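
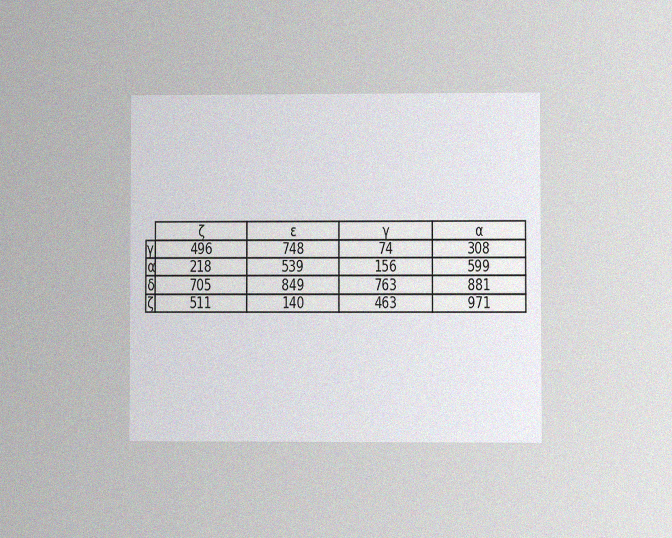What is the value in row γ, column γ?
The chart is viewed at a slight angle, with some photo noise. The (γ, γ) cell reads 74.

74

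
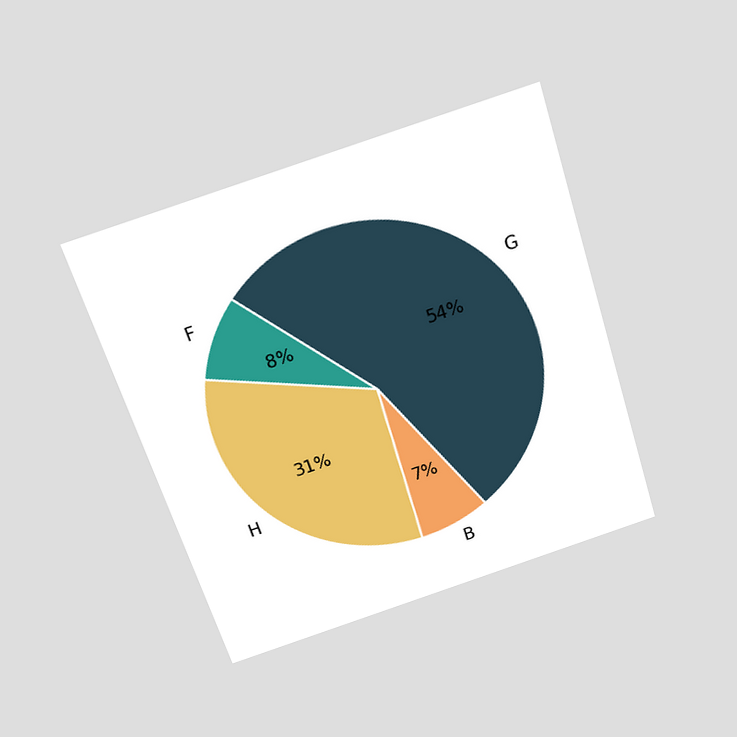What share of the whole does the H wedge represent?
31%

The chart is tilted about 18° counter-clockwise and viewed slightly from above. The H slice takes up 31% of the pie.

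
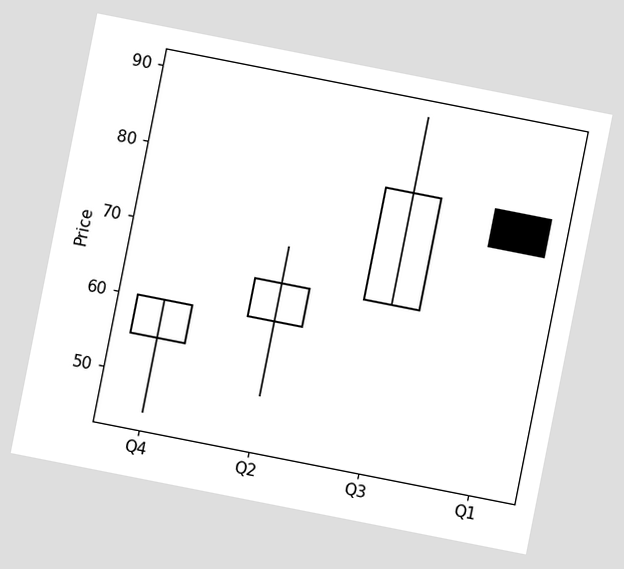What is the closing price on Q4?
60

The chart is tilted about 11° clockwise. The Q4 candle closes at 60.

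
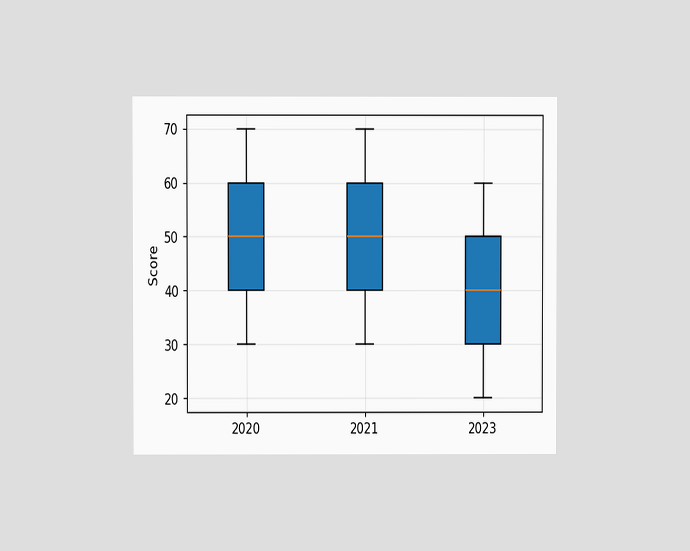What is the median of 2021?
50

The chart is viewed at a slight angle. The median line in the 2021 box sits at 50.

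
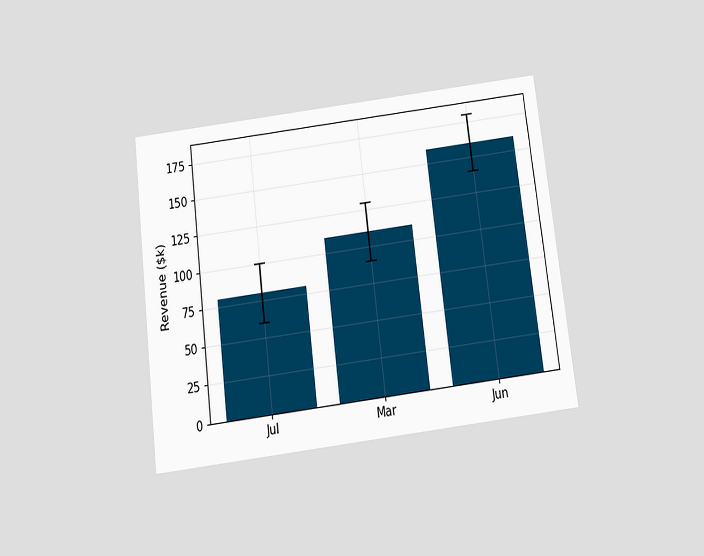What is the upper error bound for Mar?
The chart is tilted about 7° counter-clockwise and viewed slightly from below. The Mar bar's upper whisker reaches $130k.

$130k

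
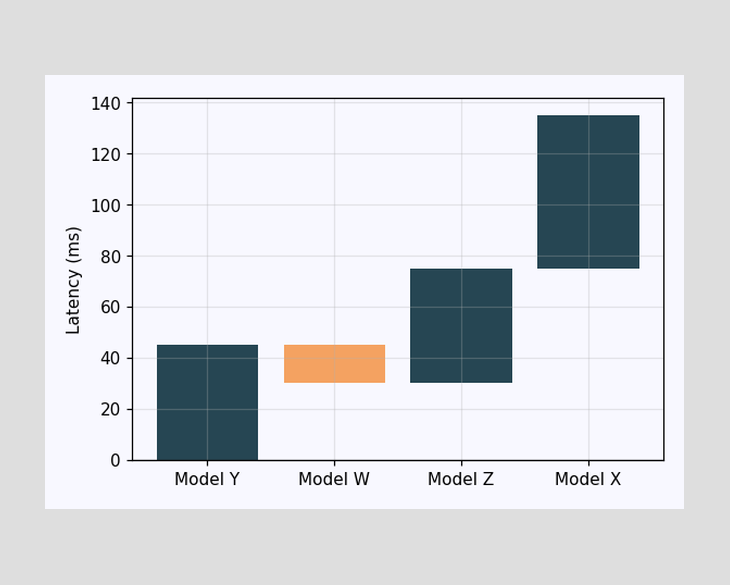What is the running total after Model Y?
45ms

After Model Y the running total reaches 45ms.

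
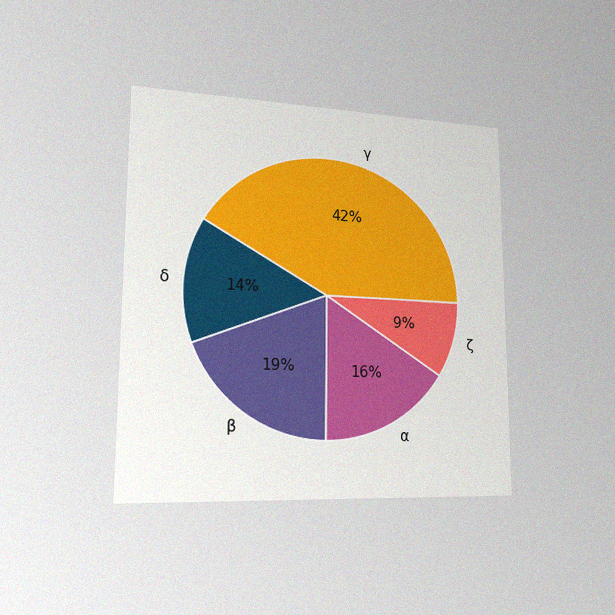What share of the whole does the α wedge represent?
16%

The chart is viewed slightly from the left, with some photo noise. The α slice takes up 16% of the pie.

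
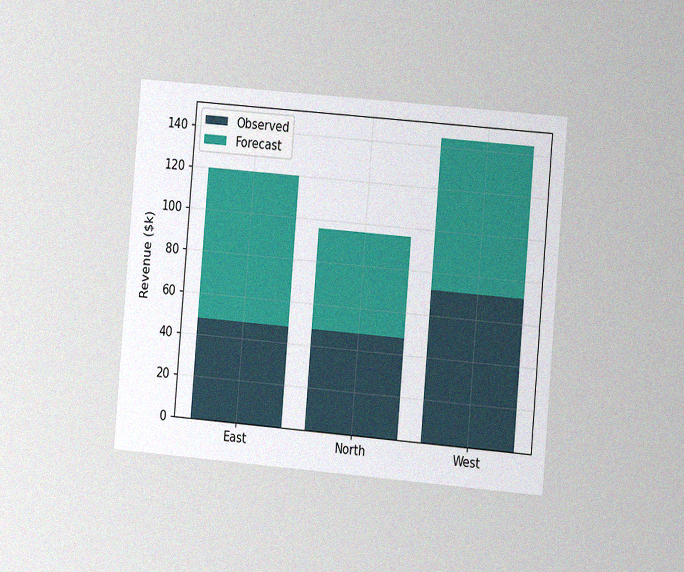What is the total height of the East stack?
$120k

The chart is tilted about 5° clockwise and viewed at a slight angle, with some photo noise. The East stack's top reaches $120k on the y-axis.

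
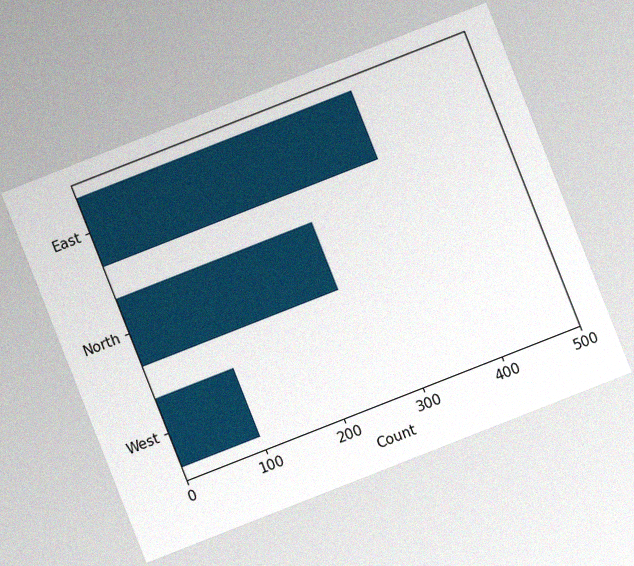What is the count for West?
The chart is tilted about 21° counter-clockwise, with some photo noise. Reading along the chart's x-axis, the West bar reaches 100.

100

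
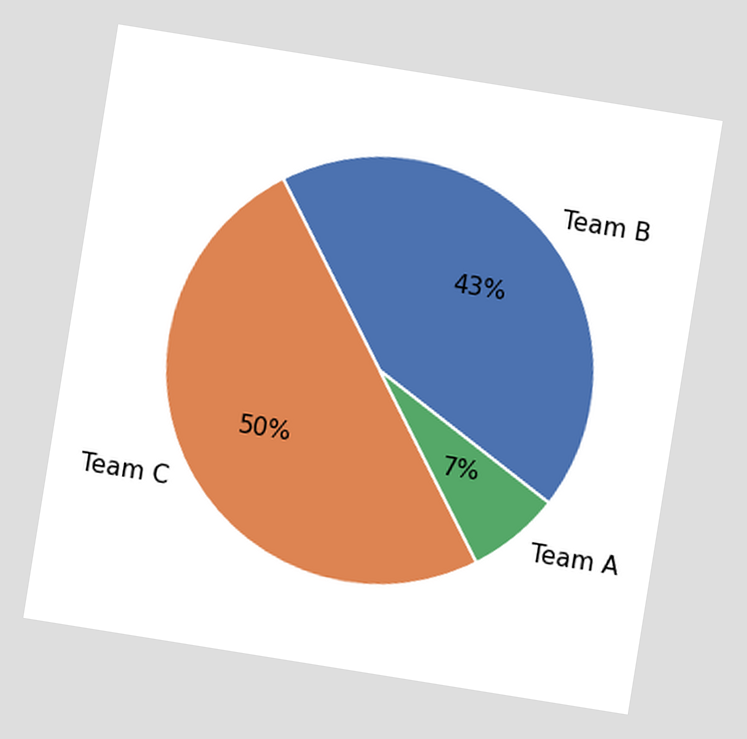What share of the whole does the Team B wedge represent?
43%

The chart is tilted about 9° clockwise. The Team B slice takes up 43% of the pie.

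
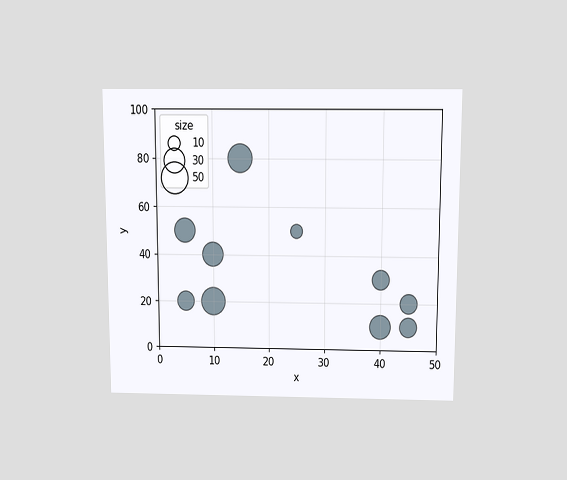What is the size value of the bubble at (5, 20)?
20

The chart is viewed slightly from above. Matching the bubble at (5, 20) against the size legend gives 20.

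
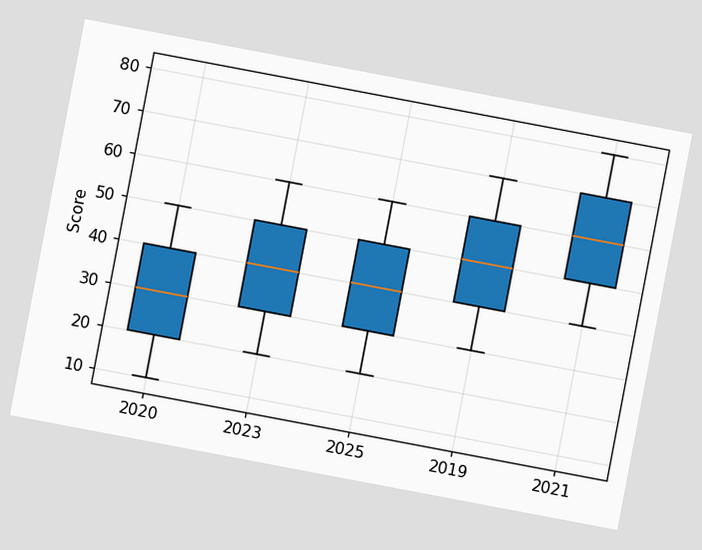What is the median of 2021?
60

The chart is tilted about 11° clockwise. The median line in the 2021 box sits at 60.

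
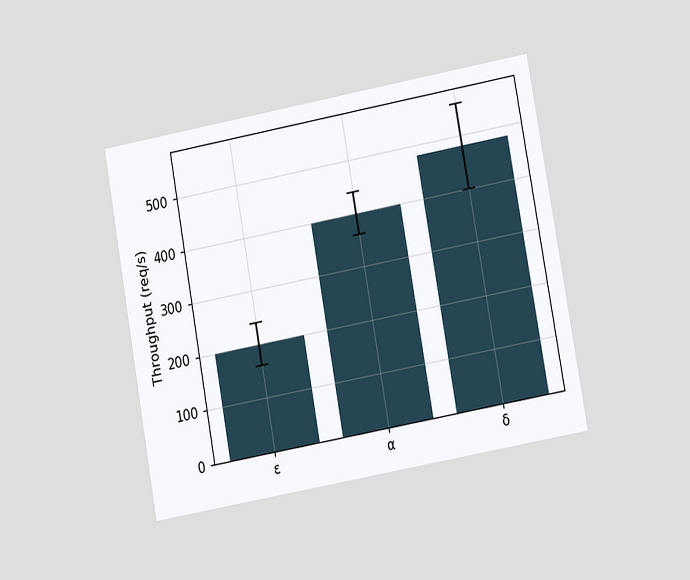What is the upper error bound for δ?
The chart is tilted about 10° counter-clockwise and viewed at a slight angle. The δ bar's upper whisker reaches 560req/s.

560req/s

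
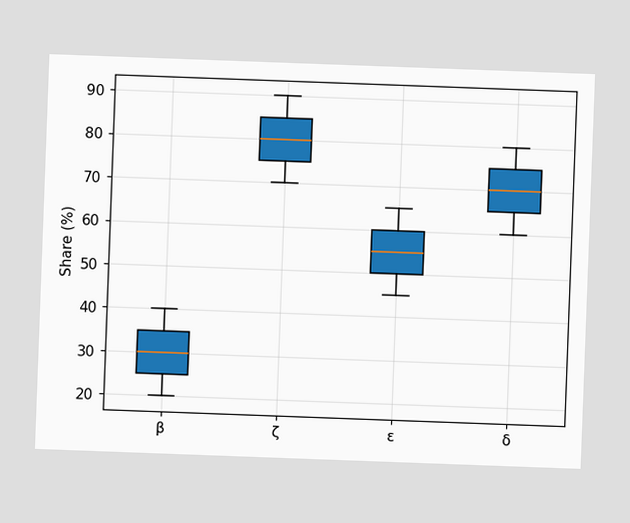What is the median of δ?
The chart is tilted about 2° clockwise. The median line in the δ box sits at 70%.

70%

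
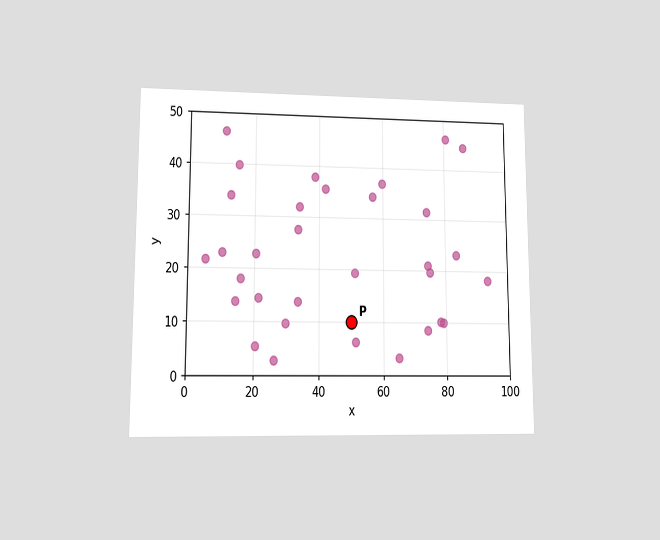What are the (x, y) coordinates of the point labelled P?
(50, 10)

The chart is viewed at a slight angle. Following the gridlines from P to each axis, P sits at (50, 10).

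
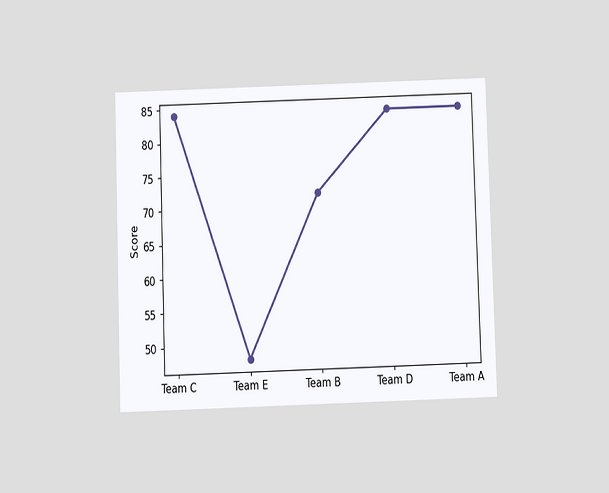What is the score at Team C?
84

The chart is viewed at a slight angle. At Team C, the line is at 84.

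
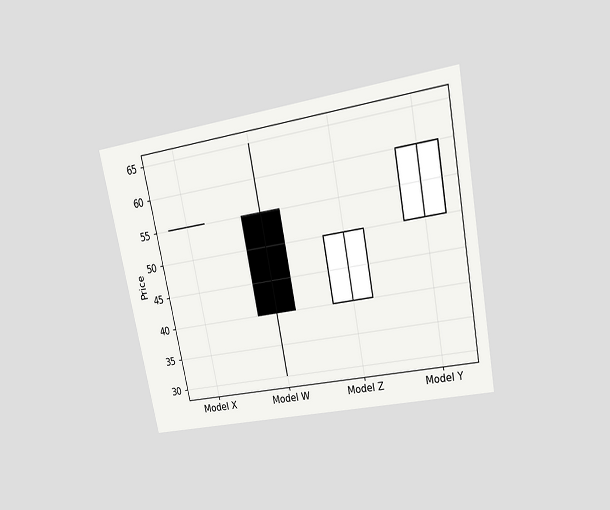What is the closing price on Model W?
The chart is tilted about 11° counter-clockwise and viewed at a slight angle. The Model W candle closes at 40.

40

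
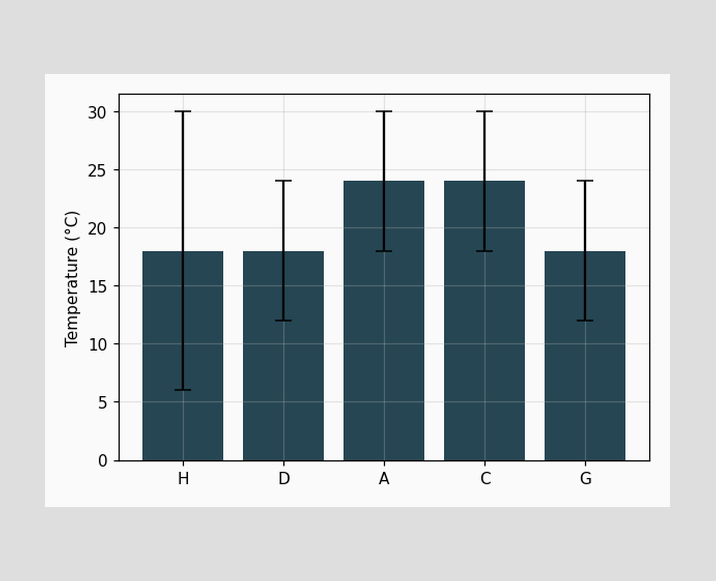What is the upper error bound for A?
The A bar's upper whisker reaches 30°C.

30°C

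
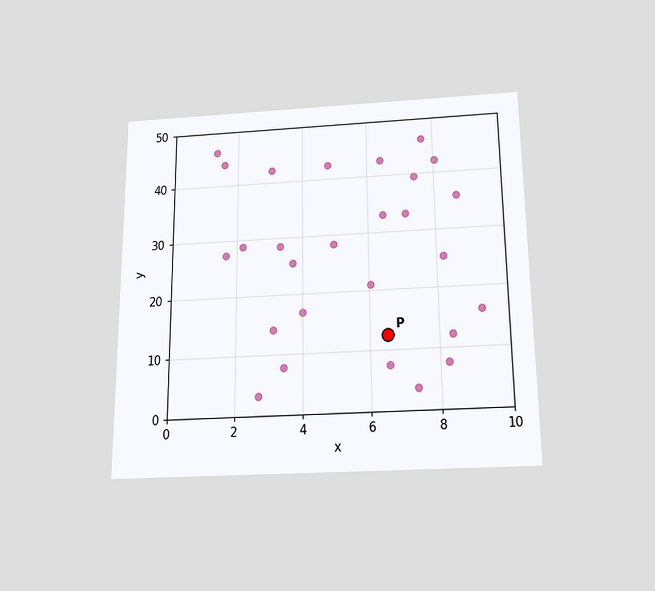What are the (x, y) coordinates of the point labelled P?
(6.5, 12.5)

The chart is viewed slightly from below. Following the gridlines from P to each axis, P sits at (6.5, 12.5).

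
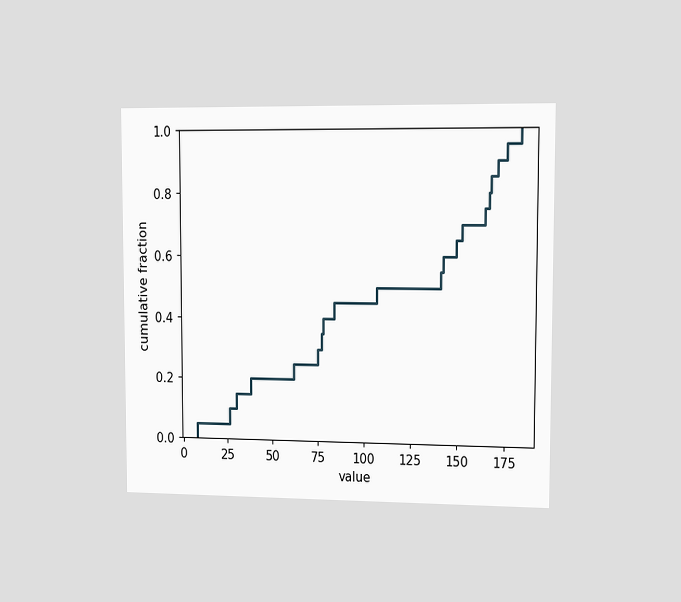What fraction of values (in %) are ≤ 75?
The chart is viewed slightly from the right. At x=75 the ECDF step is at 30%.

30%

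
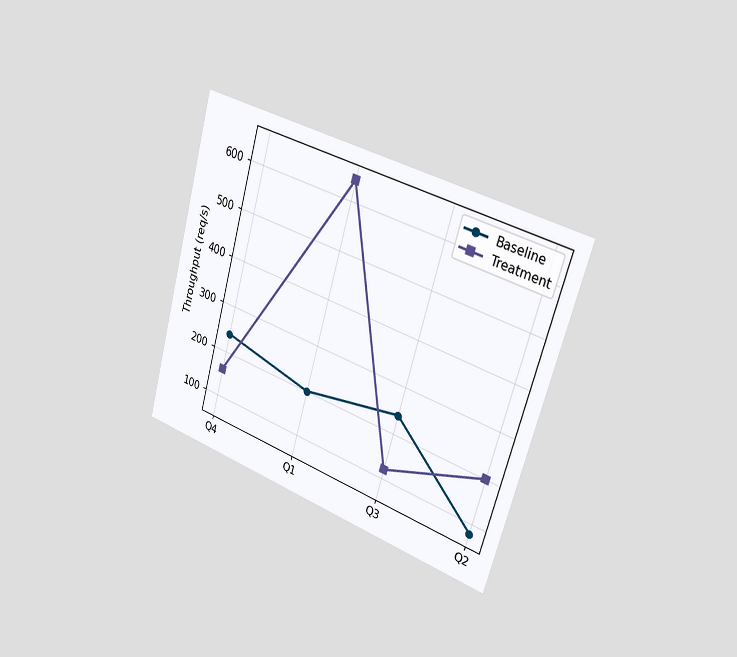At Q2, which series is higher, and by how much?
The chart is tilted about 16° clockwise and viewed slightly from the right. At Q2, Treatment sits above the other line by 120req/s.

Treatment, by 120req/s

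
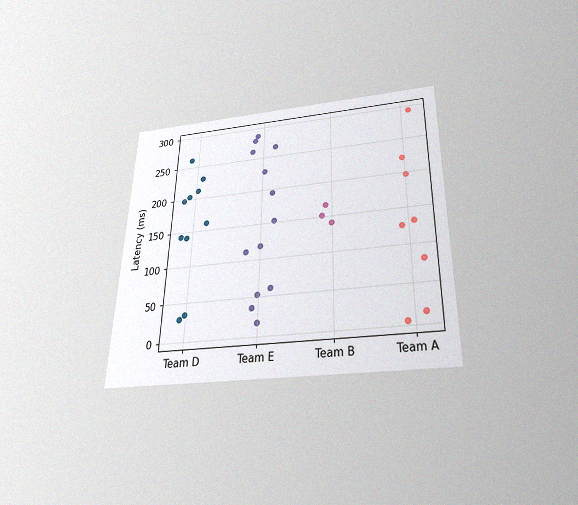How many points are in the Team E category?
The chart is viewed slightly from below, with some photo noise. Counting the markers in the Team E column gives 13.

13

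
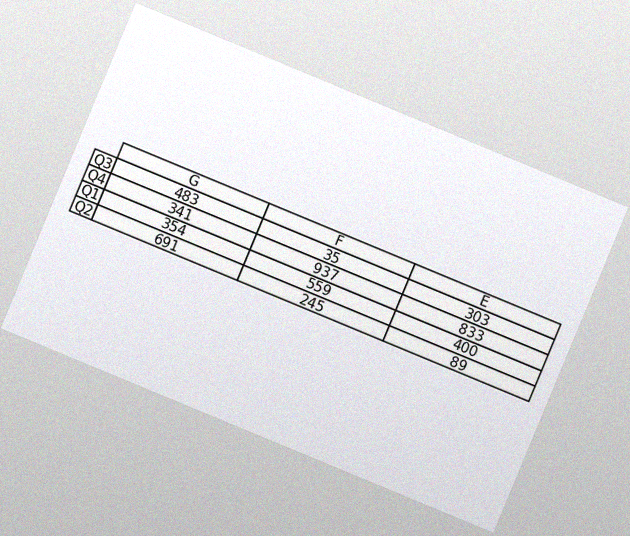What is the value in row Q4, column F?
937

The chart is tilted about 23° clockwise, with some photo noise. The (Q4, F) cell reads 937.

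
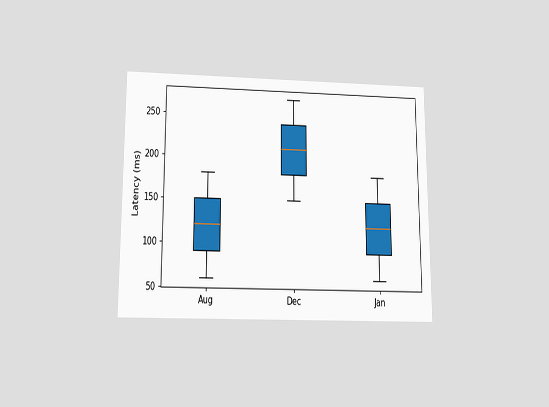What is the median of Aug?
The chart is viewed slightly from below. The median line in the Aug box sits at 120ms.

120ms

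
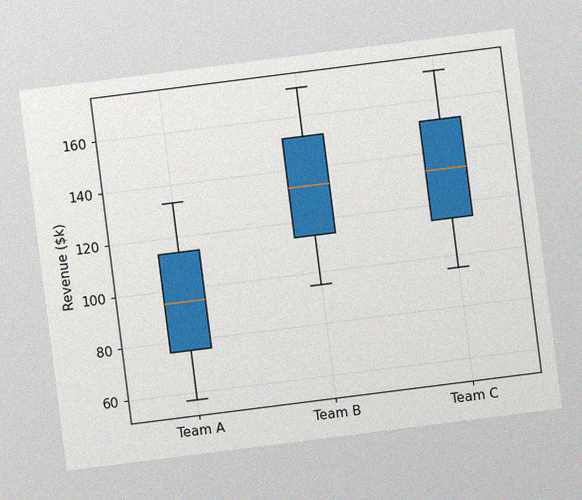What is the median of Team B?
$133k

The chart is tilted about 7° counter-clockwise, with some photo noise. The median line in the Team B box sits at $133k.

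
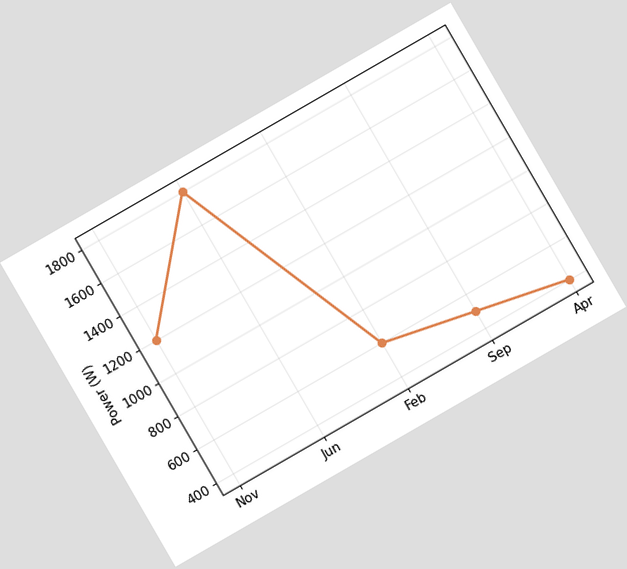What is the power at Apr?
The chart is tilted about 30° counter-clockwise. At Apr, the line is at 400W.

400W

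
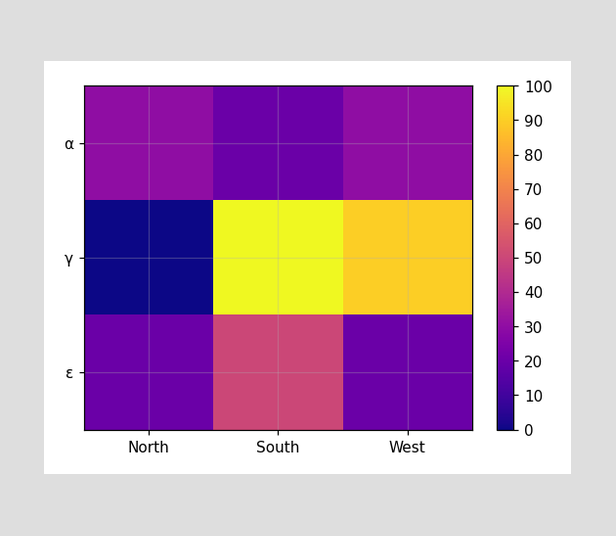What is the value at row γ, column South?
100

Matching cell (γ, South) against the colorbar gives 100.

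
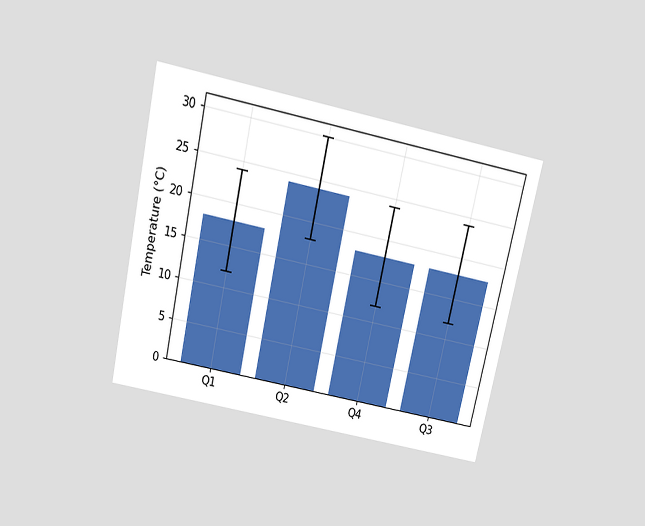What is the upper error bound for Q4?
The chart is tilted about 12° clockwise and viewed slightly from above. The Q4 bar's upper whisker reaches 24°C.

24°C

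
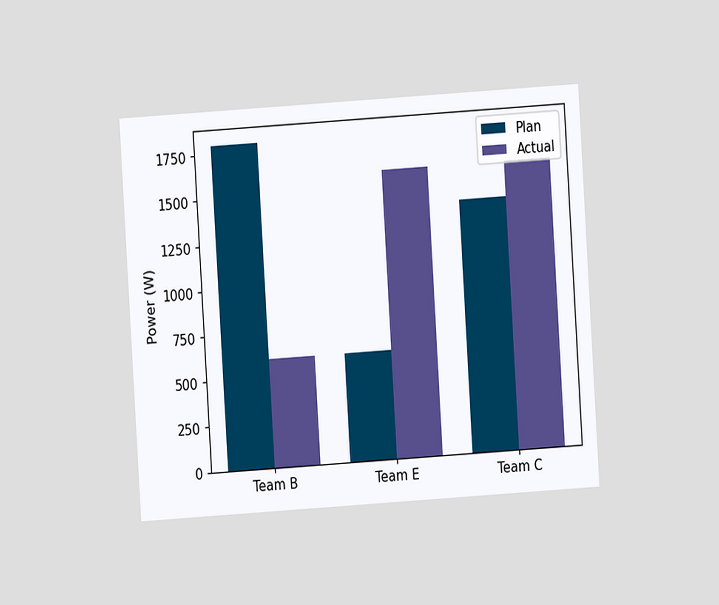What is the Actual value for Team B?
The chart is tilted about 4° counter-clockwise and viewed at a slight angle. The Actual bar at Team B reaches 600W on the y-axis.

600W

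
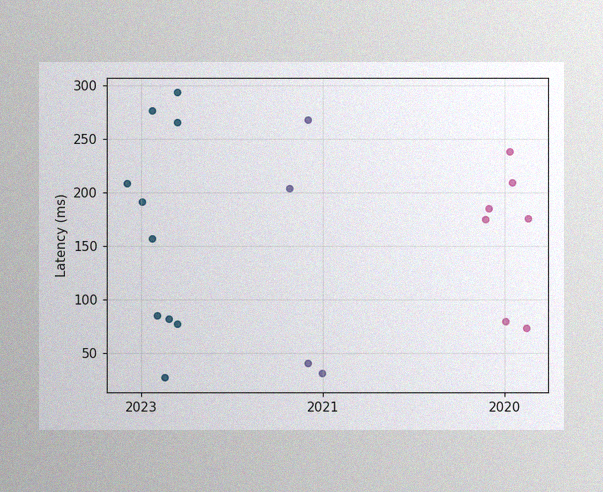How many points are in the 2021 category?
4

The image has some photo noise and uneven lighting. Counting the markers in the 2021 column gives 4.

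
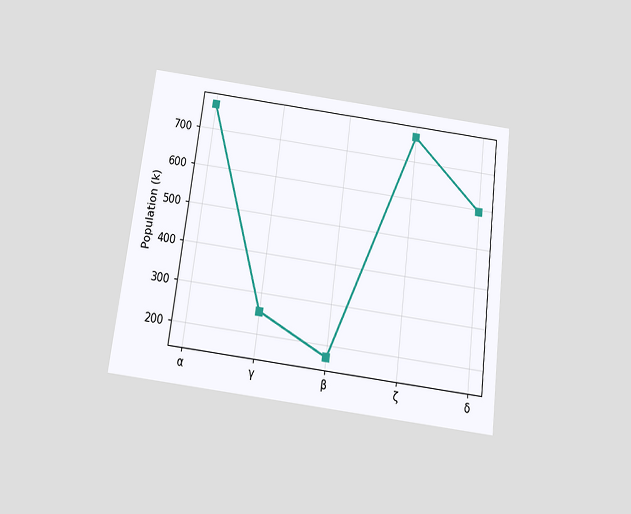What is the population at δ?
595k

The chart is tilted about 7° clockwise and viewed slightly from below. At δ, the line is at 595k.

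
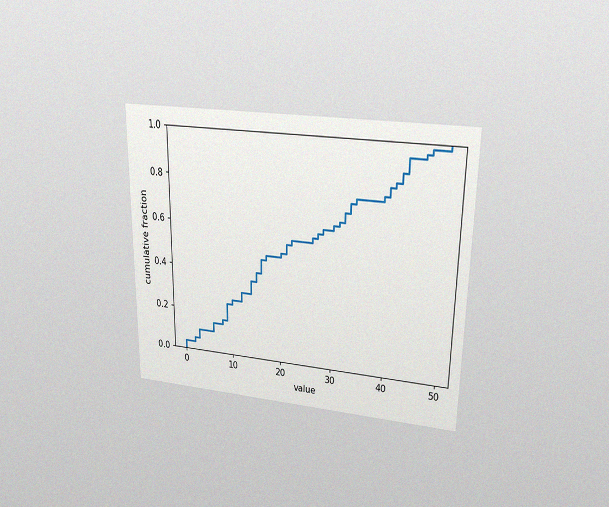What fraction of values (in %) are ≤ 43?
The chart is viewed at a slight angle, with some photo noise. At x=43 the ECDF step is at 94%.

94%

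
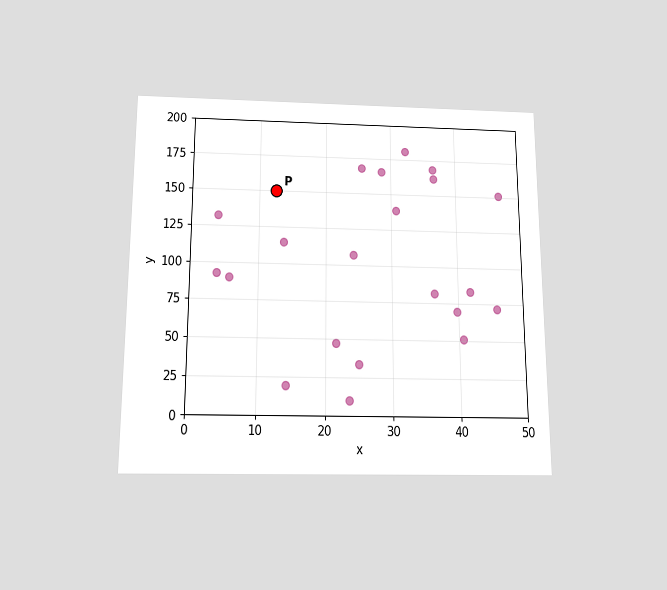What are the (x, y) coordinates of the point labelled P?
(12.5, 150)

The chart is viewed slightly from below. Following the gridlines from P to each axis, P sits at (12.5, 150).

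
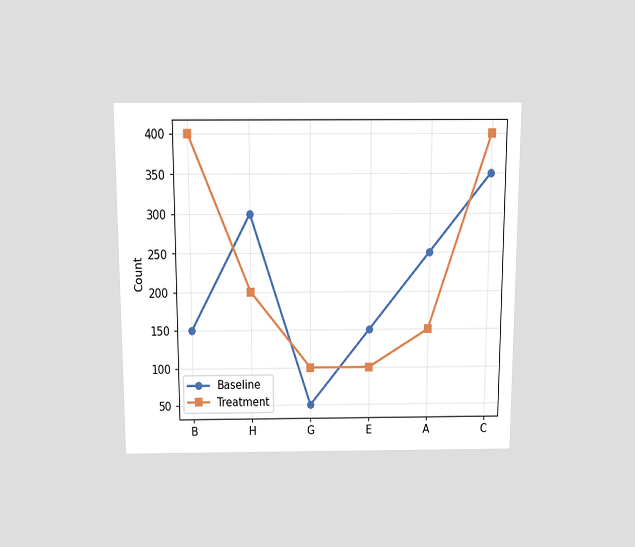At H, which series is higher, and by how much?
Baseline, by 100

The chart is viewed slightly from above. At H, Baseline sits above the other line by 100.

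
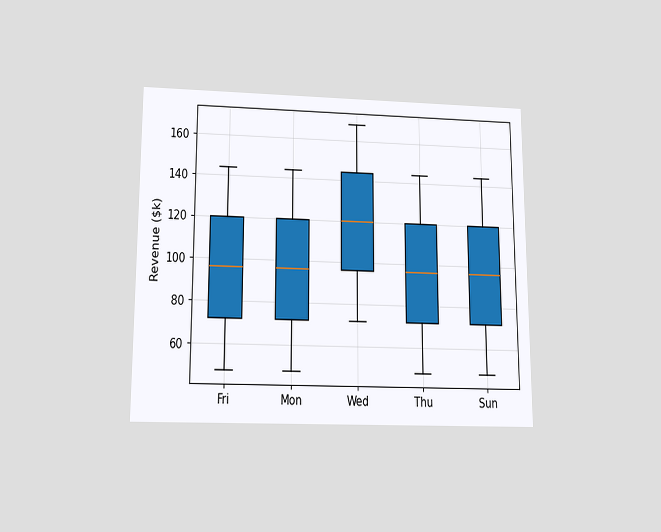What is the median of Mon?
The chart is viewed slightly from below. The median line in the Mon box sits at $96k.

$96k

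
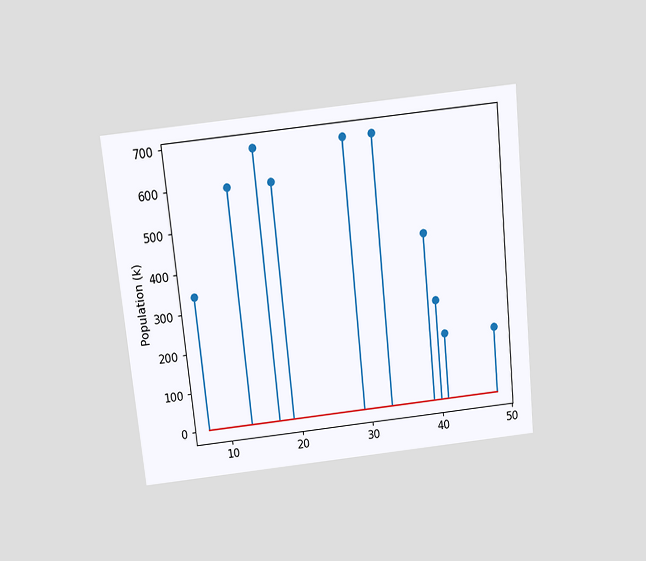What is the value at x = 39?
The chart is tilted about 6° counter-clockwise and viewed slightly from above. The stem at x=39 reaches 425k.

425k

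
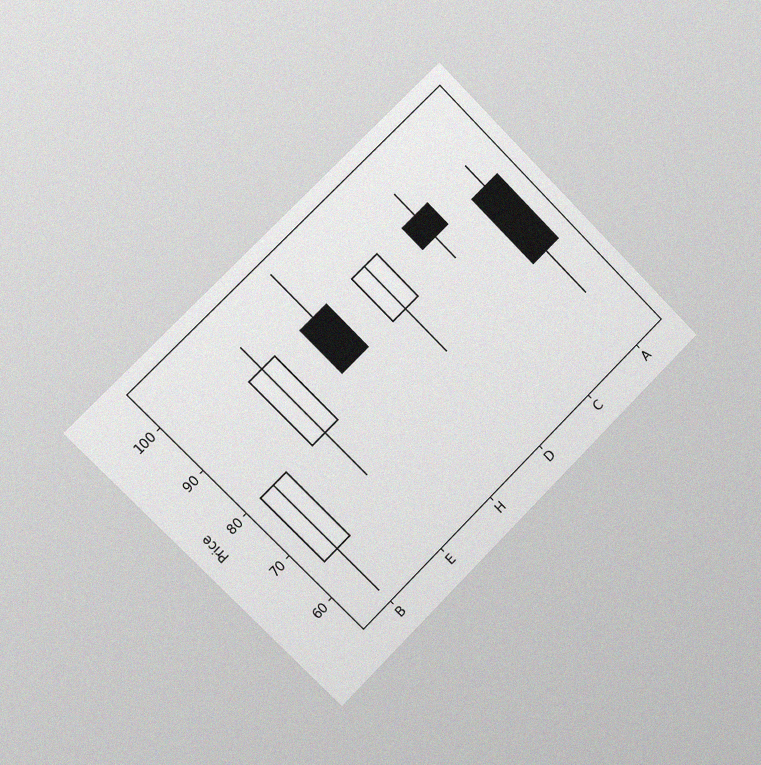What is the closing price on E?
95

The chart is tilted about 45° counter-clockwise and viewed slightly from the left, with some photo noise. The E candle closes at 95.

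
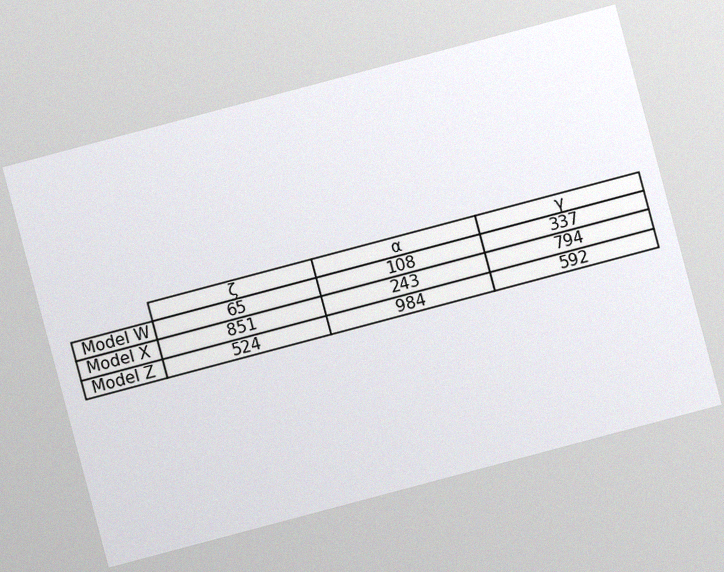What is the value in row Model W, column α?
108

The chart is tilted about 15° counter-clockwise, with some photo noise. The (Model W, α) cell reads 108.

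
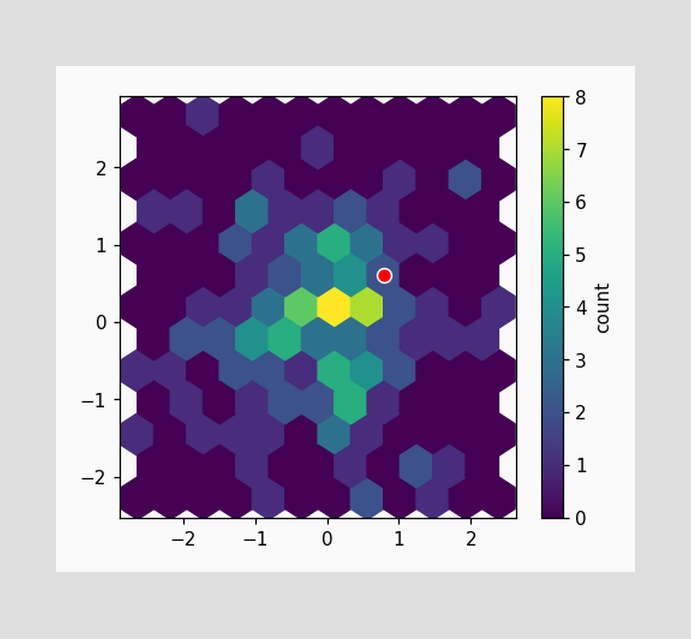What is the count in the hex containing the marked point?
The marked hex reads 2 on the colorbar.

2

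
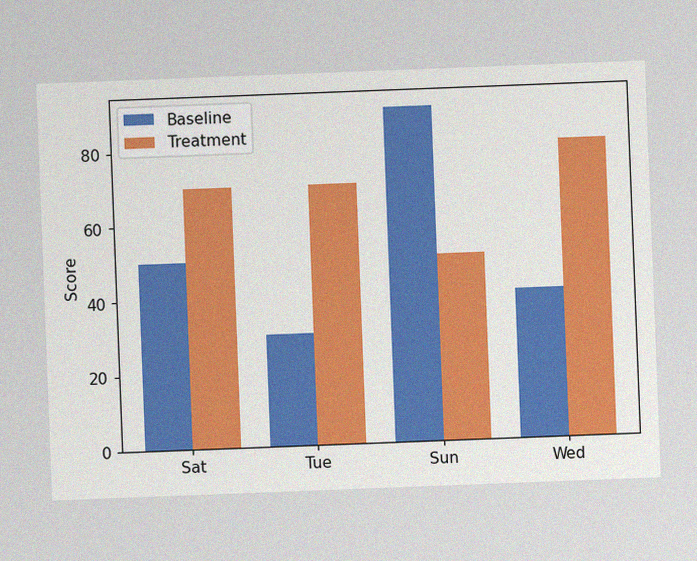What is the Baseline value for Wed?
The chart is tilted about 2° counter-clockwise, with some photo noise. The Baseline bar at Wed reaches 40 on the y-axis.

40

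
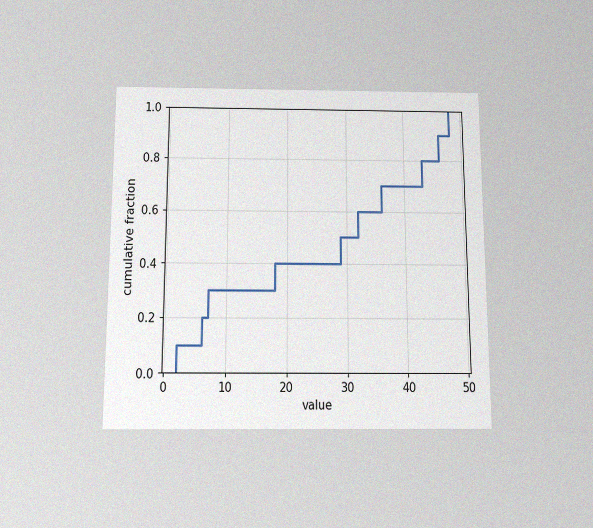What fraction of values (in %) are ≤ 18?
The chart is viewed slightly from below, with some photo noise. At x=18 the ECDF step is at 40%.

40%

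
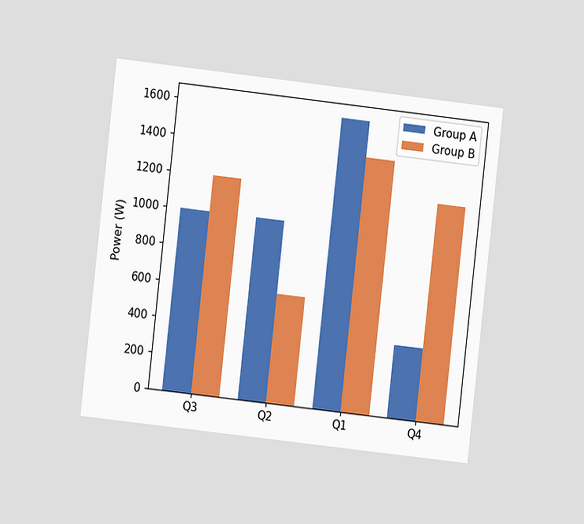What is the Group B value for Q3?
1200W

The chart is tilted about 6° clockwise and viewed at a slight angle. The Group B bar at Q3 reaches 1200W on the y-axis.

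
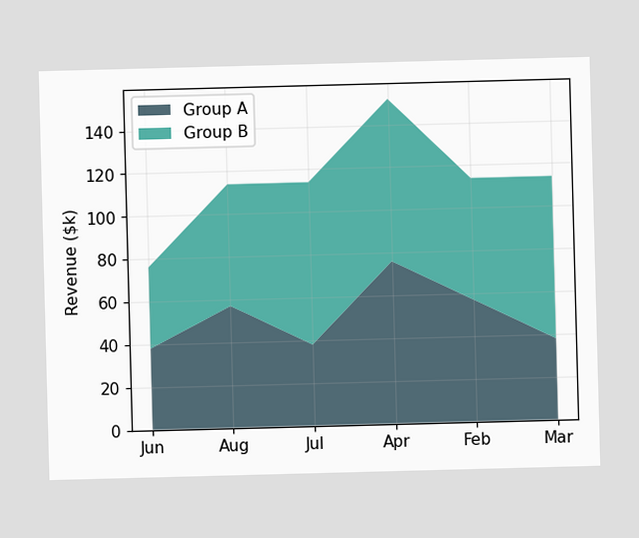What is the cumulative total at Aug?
$114k

The stacked total at Aug reaches $114k.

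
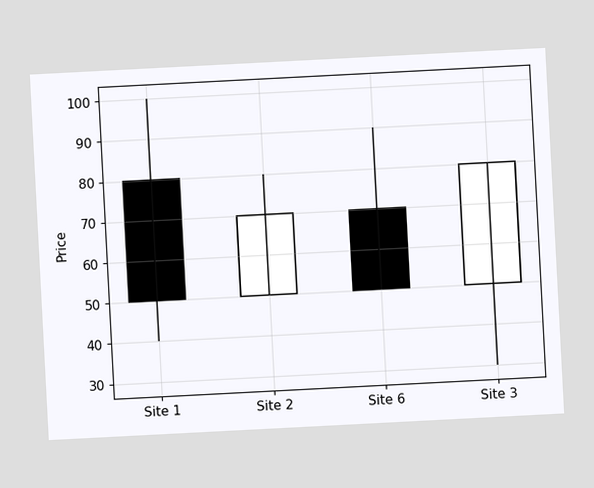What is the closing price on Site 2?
70

The chart is tilted about 3° counter-clockwise. The Site 2 candle closes at 70.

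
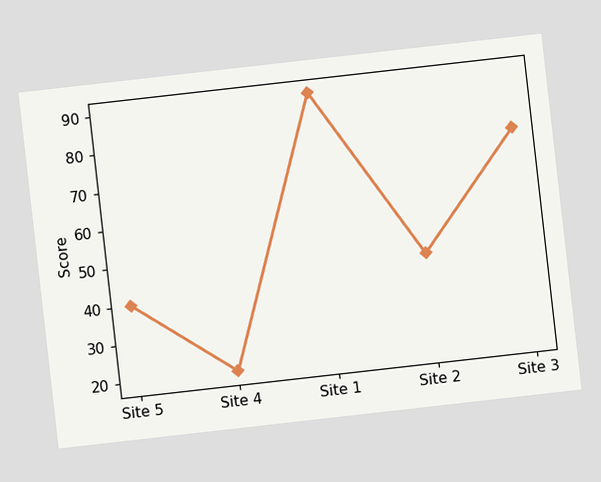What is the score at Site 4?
The chart is tilted about 6° counter-clockwise. At Site 4, the line is at 20.

20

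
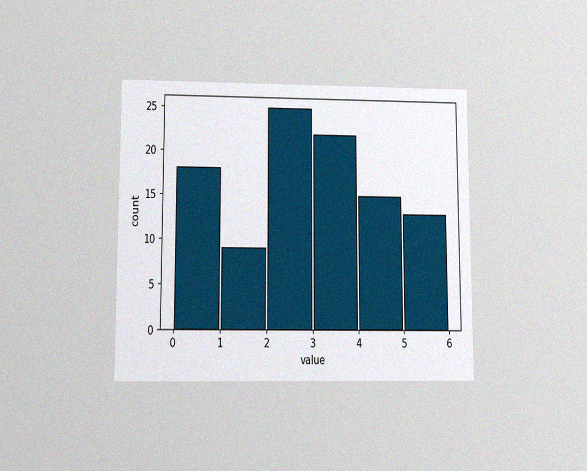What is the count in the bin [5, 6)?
The chart is viewed at a slight angle, with some photo noise. The [5, 6) bin has height 13.

13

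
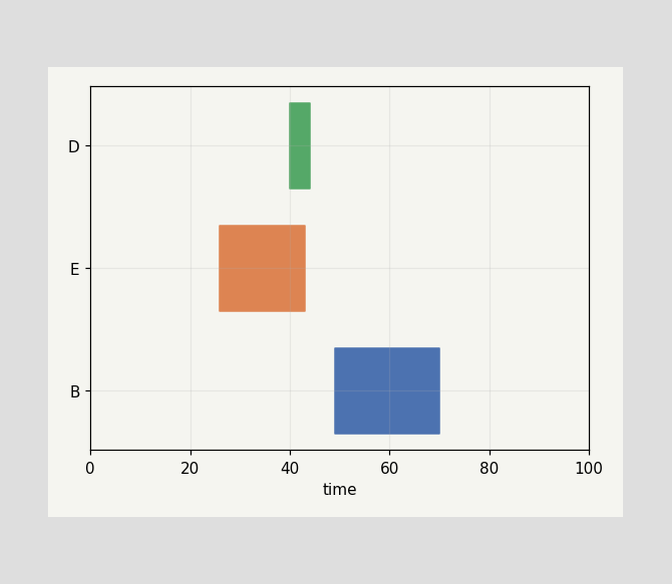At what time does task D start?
The D bar begins at t=40.

40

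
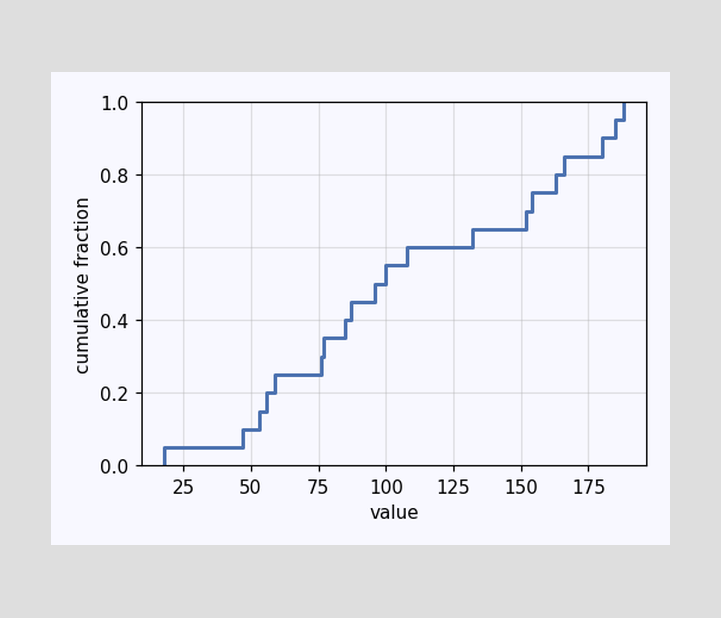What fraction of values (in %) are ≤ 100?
At x=100 the ECDF step is at 55%.

55%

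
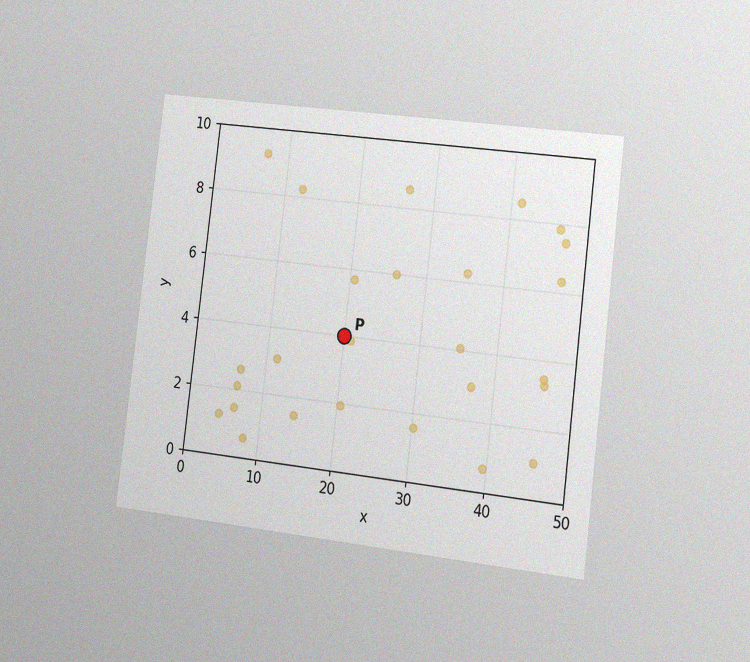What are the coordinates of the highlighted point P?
The chart is tilted about 7° clockwise and viewed slightly from the right, with some photo noise. Following the gridlines from P to each axis, P sits at (20, 4).

(20, 4)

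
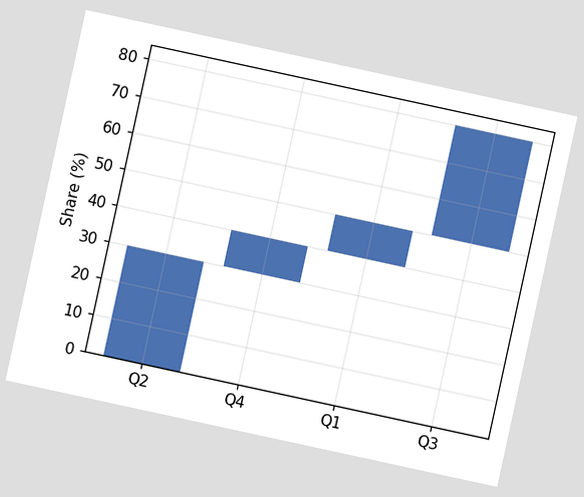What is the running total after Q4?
The chart is tilted about 12° clockwise. After Q4 the running total reaches 40%.

40%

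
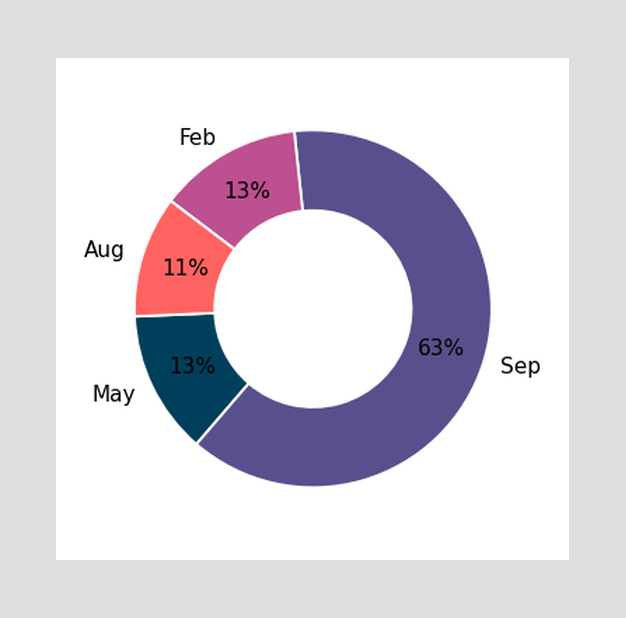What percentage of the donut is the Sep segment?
The Sep segment takes up 63% of the ring.

63%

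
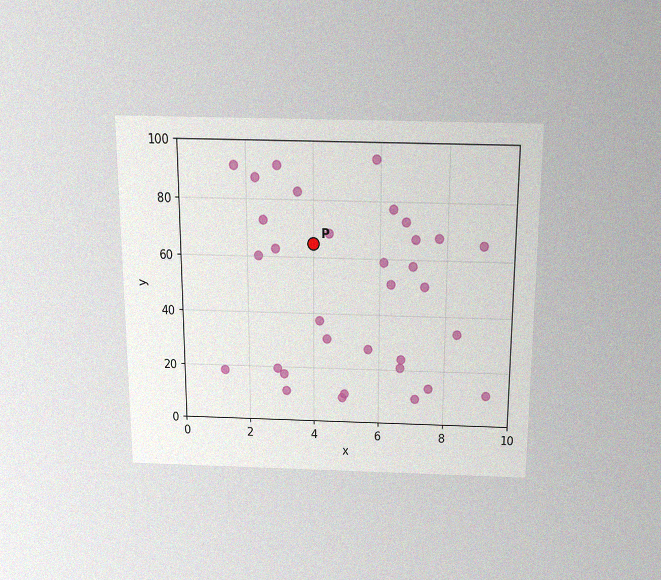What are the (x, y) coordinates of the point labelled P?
(4, 65)

The chart is viewed slightly from above, with some photo noise. Following the gridlines from P to each axis, P sits at (4, 65).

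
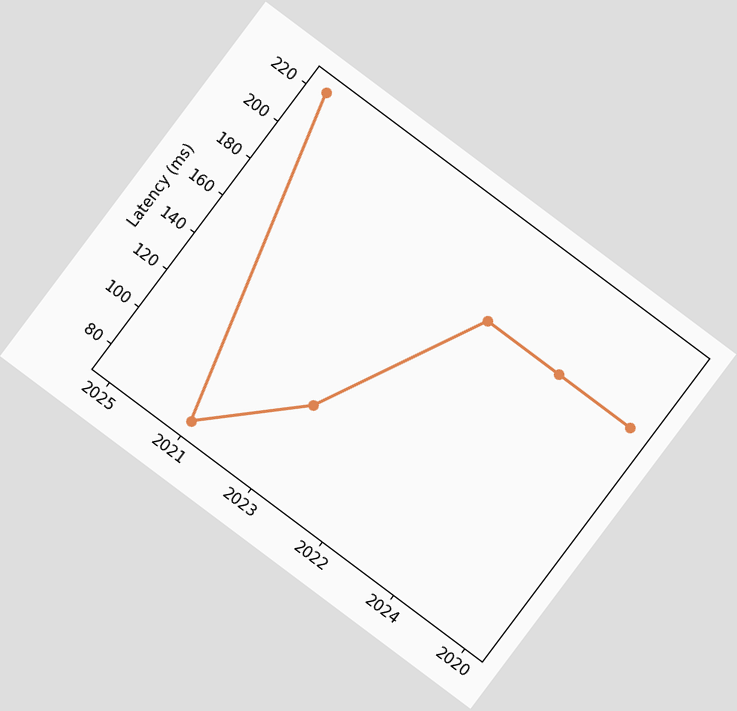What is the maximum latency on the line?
The chart is tilted about 37° clockwise. The highest point is at 2025, and reading across to the y-axis gives 222ms.

222ms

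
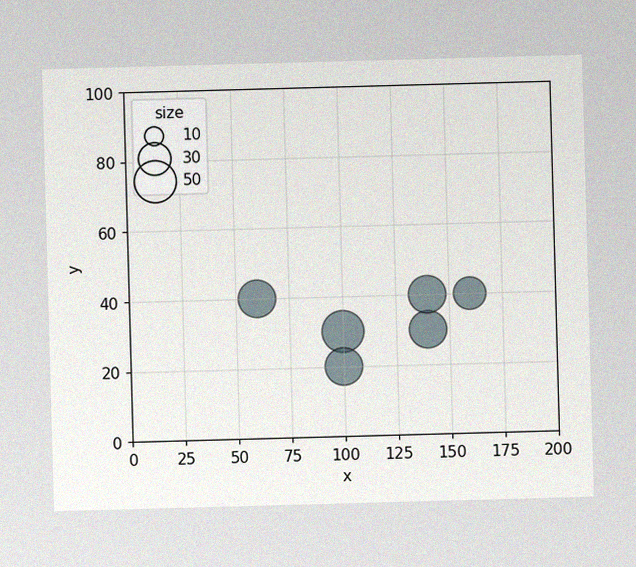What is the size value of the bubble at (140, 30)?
The image has some photo noise and uneven lighting. Matching the bubble at (140, 30) against the size legend gives 40.

40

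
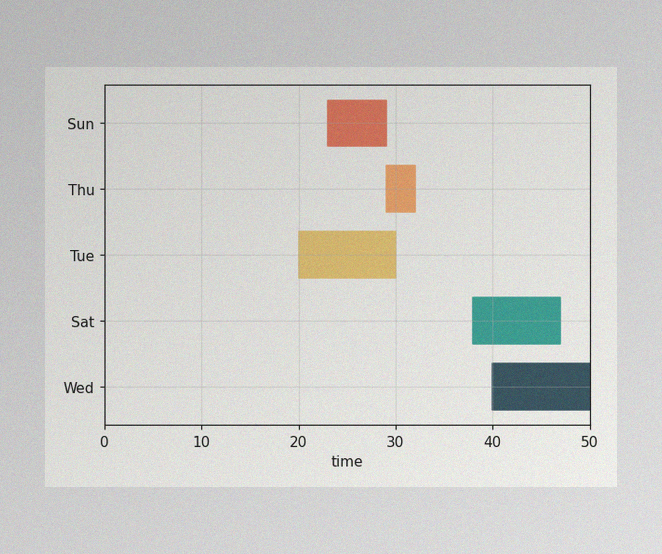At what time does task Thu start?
The image has some photo noise and uneven lighting. The Thu bar begins at t=29.

29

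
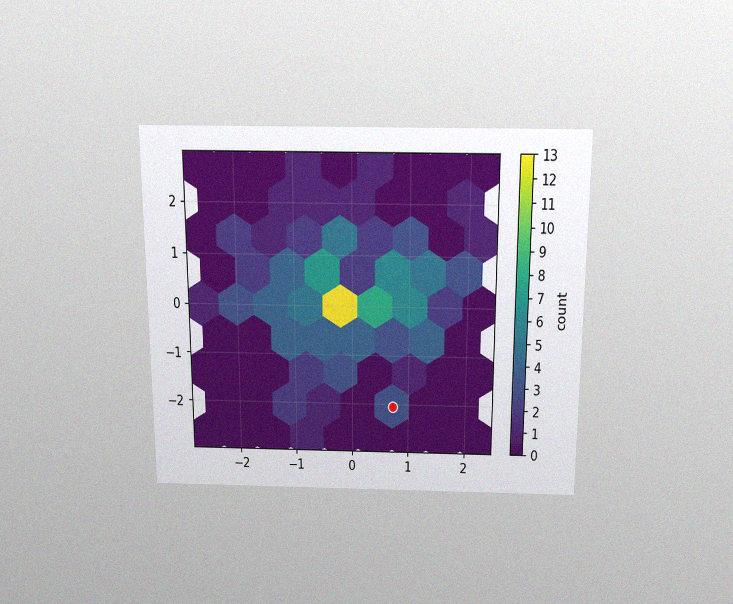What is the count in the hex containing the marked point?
The chart is viewed slightly from above, with some photo noise. The marked hex reads 3 on the colorbar.

3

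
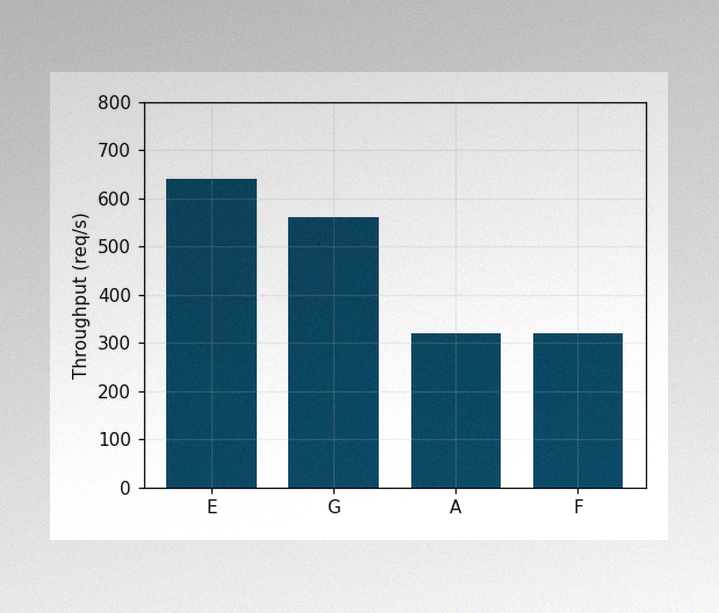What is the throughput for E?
The image has some photo noise and uneven lighting. Reading along the chart's y-axis, the E bar reaches 640req/s.

640req/s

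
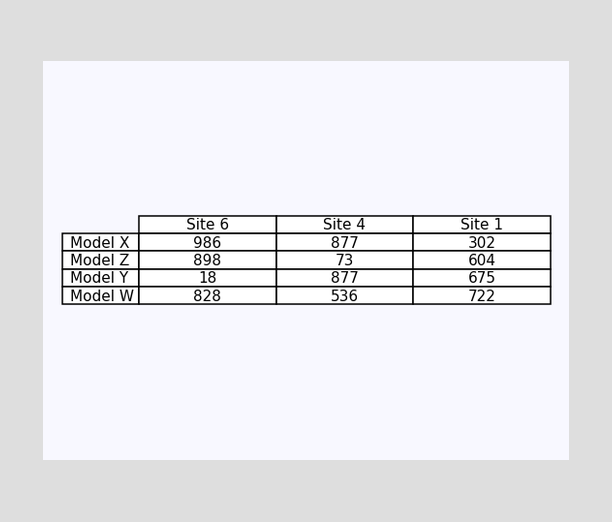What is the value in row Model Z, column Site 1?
604

The (Model Z, Site 1) cell reads 604.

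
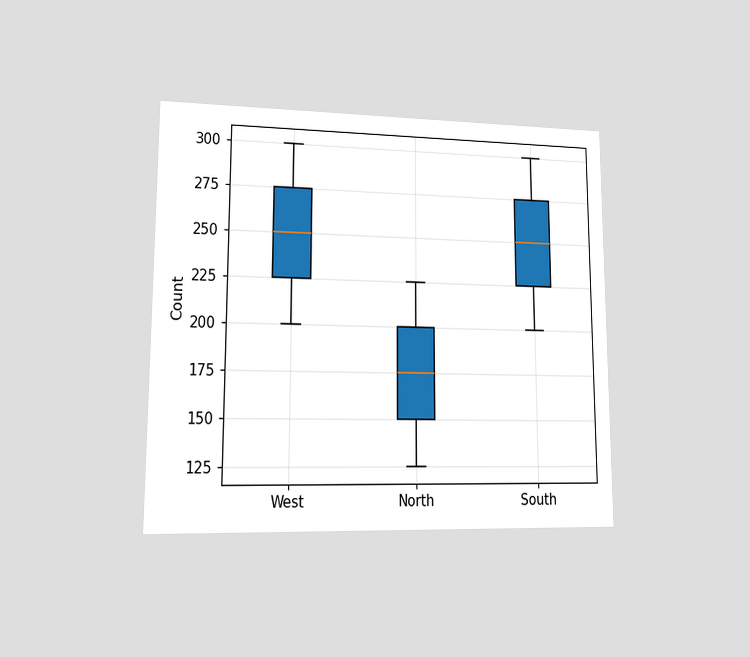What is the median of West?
The chart is viewed at a slight angle. The median line in the West box sits at 250.

250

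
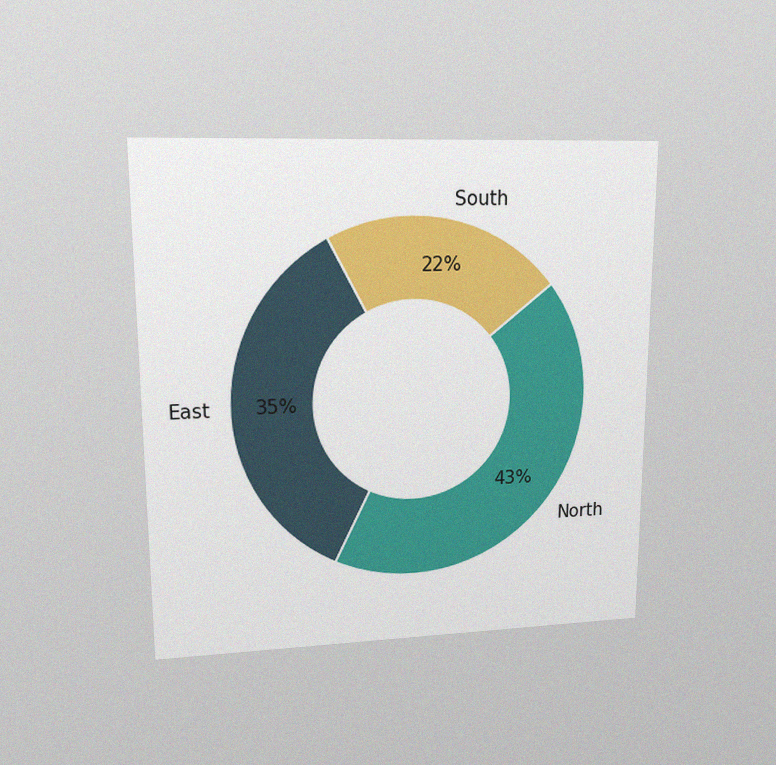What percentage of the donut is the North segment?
43%

The chart is viewed at a slight angle, with some photo noise. The North segment takes up 43% of the ring.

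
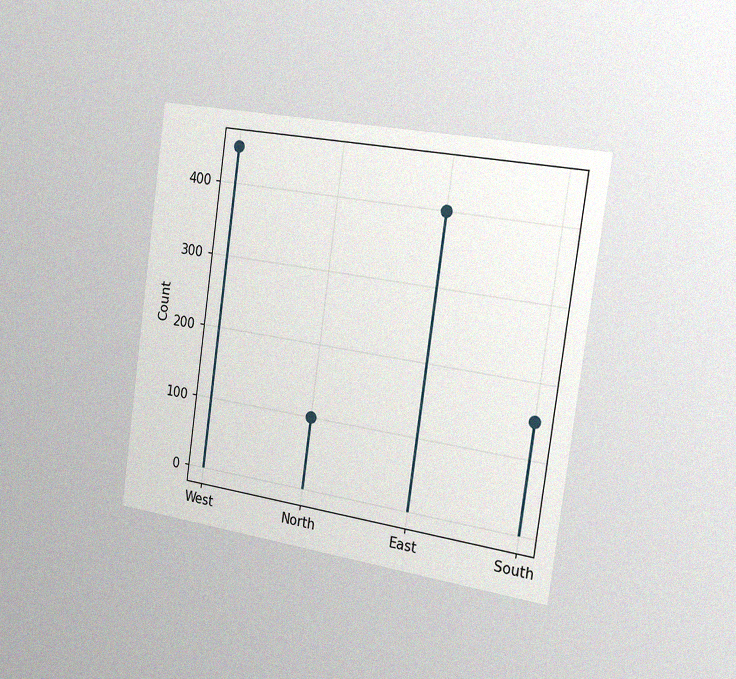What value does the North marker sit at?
100

The chart is tilted about 8° clockwise and viewed slightly from the right, with some photo noise. The North marker sits at 100.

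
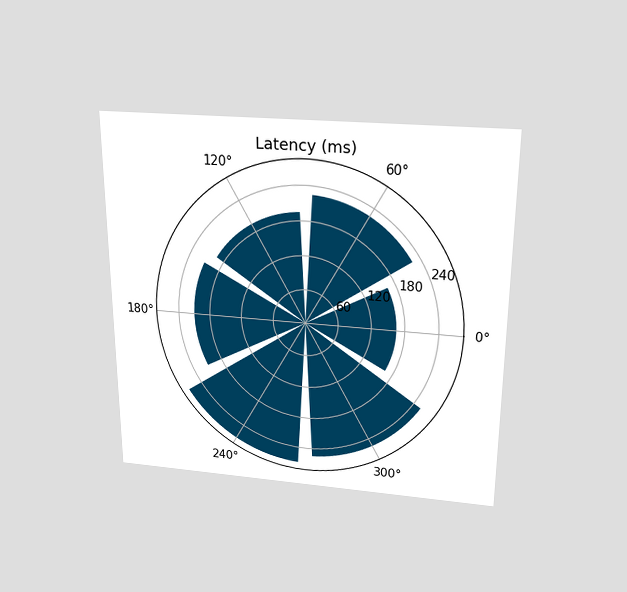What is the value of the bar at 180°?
The chart is viewed slightly from above. The bar at 180° reaches 210ms on the radial axis.

210ms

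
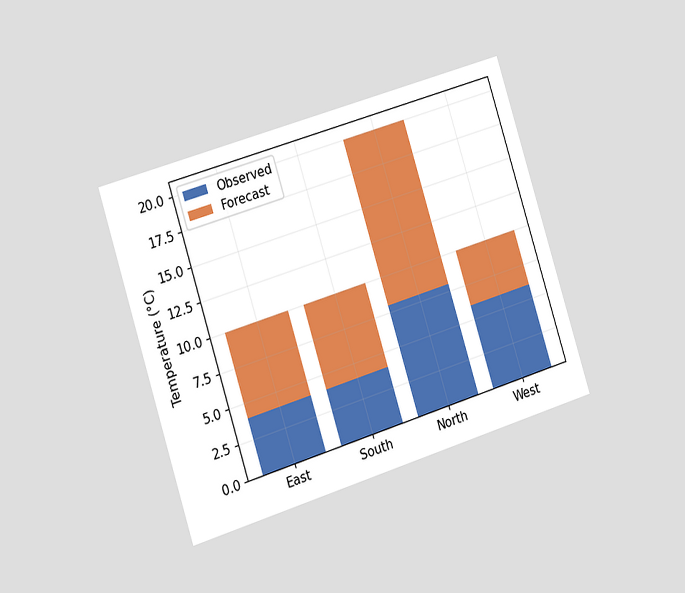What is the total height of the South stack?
10°C

The chart is tilted about 18° counter-clockwise and viewed slightly from the left. The South stack's top reaches 10°C on the y-axis.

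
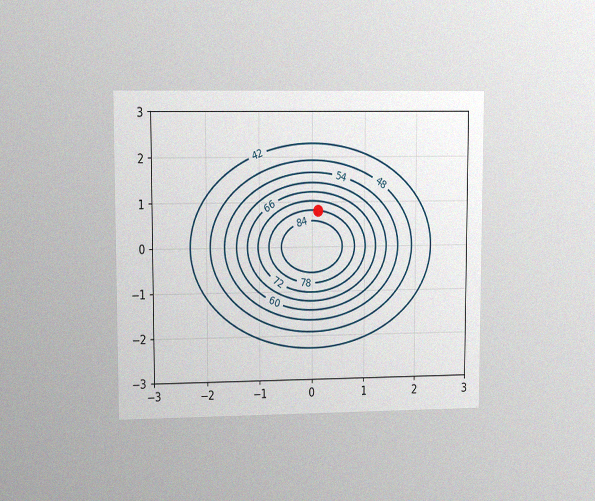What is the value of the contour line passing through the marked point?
78

The chart is viewed at a slight angle, with some photo noise. The marked point sits on the contour labelled 78.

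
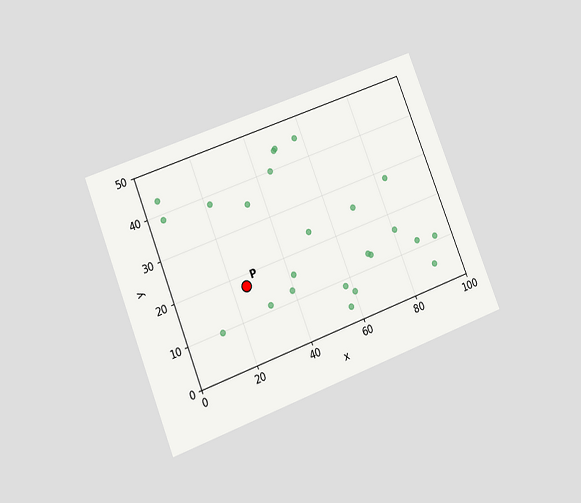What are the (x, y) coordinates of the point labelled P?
(25, 17.5)

The chart is tilted about 21° counter-clockwise and viewed at a slight angle. Following the gridlines from P to each axis, P sits at (25, 17.5).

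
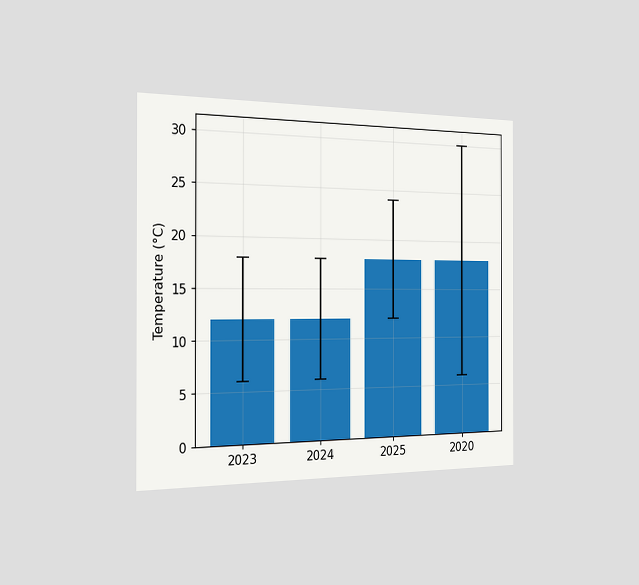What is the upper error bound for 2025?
24°C

The chart is viewed slightly from the left. The 2025 bar's upper whisker reaches 24°C.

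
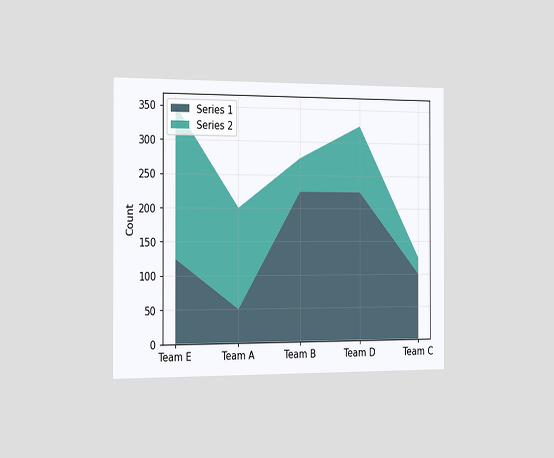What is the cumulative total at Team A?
The chart is viewed slightly from the left. The stacked total at Team A reaches 200.

200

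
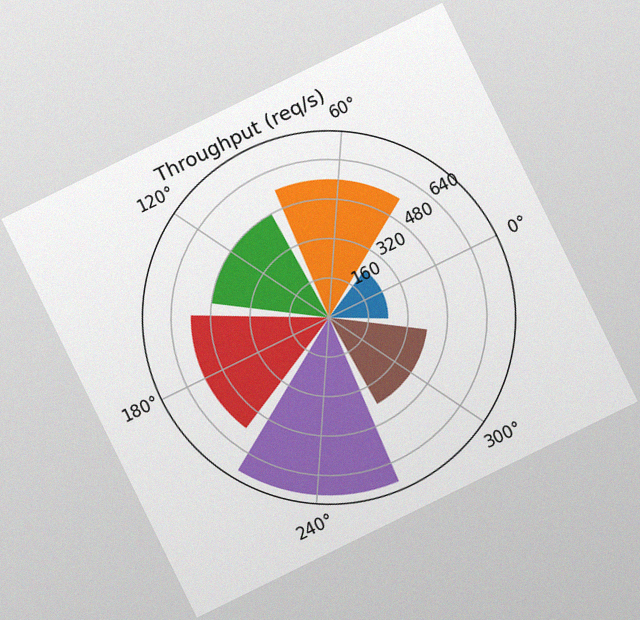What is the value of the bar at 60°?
560req/s

The chart is tilted about 26° counter-clockwise, with some photo noise. The bar at 60° reaches 560req/s on the radial axis.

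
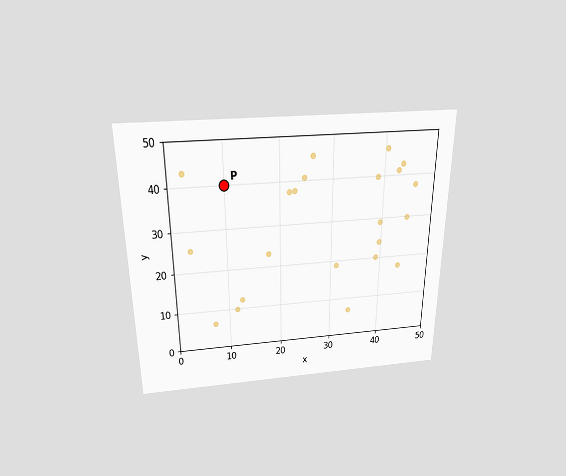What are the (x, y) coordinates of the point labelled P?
(10, 40)

The chart is viewed slightly from above. Following the gridlines from P to each axis, P sits at (10, 40).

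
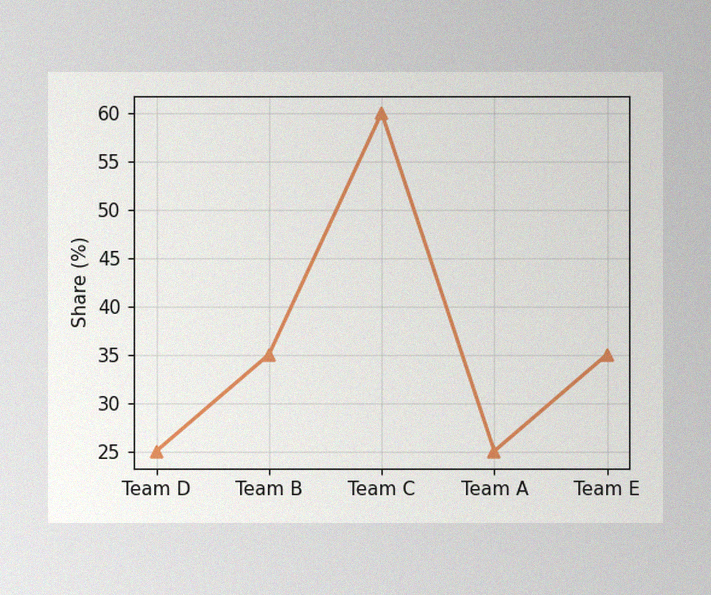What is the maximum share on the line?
60%

The image has some photo noise and uneven lighting. The highest point is at Team C, and reading across to the y-axis gives 60%.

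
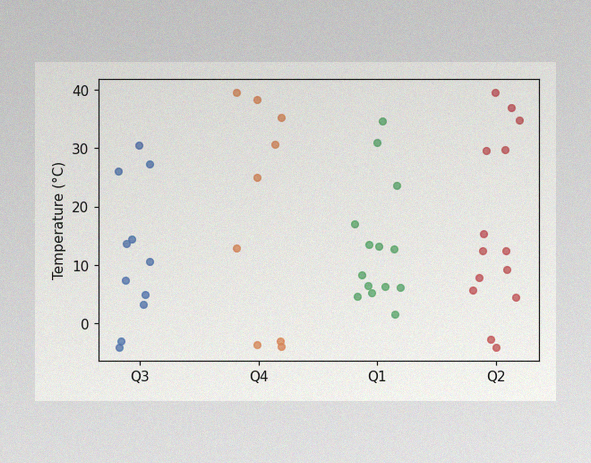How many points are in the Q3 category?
The image has some photo noise and uneven lighting. Counting the markers in the Q3 column gives 11.

11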